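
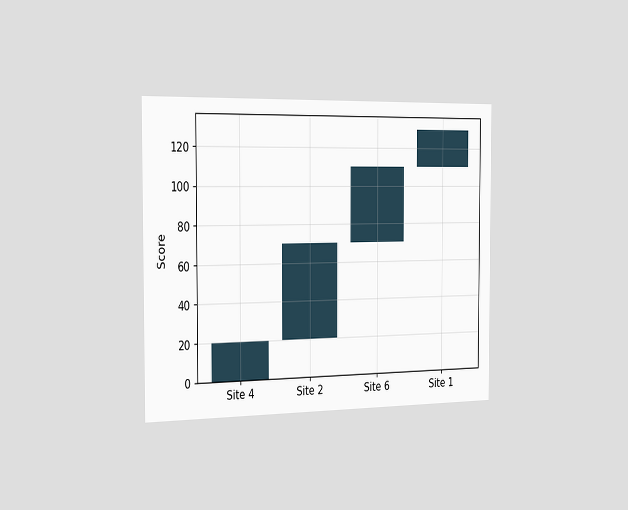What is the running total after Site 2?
The chart is viewed slightly from the left. After Site 2 the running total reaches 70.

70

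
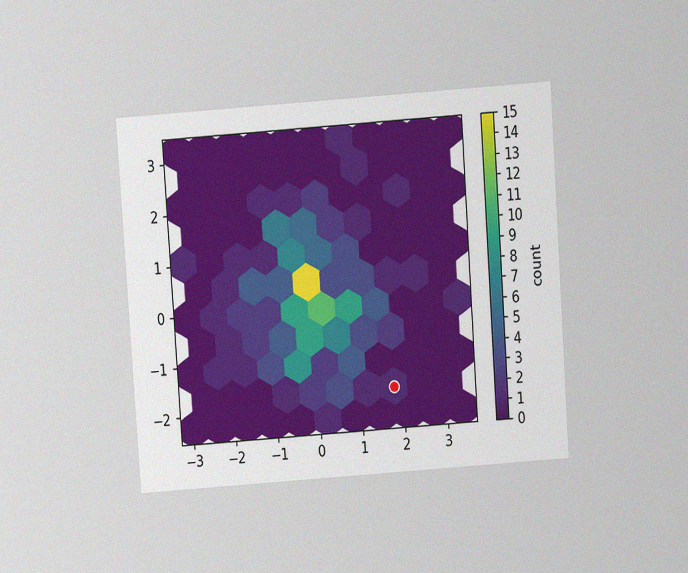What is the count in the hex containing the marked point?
1

The chart is tilted about 4° counter-clockwise and viewed at a slight angle, with some photo noise. The marked hex reads 1 on the colorbar.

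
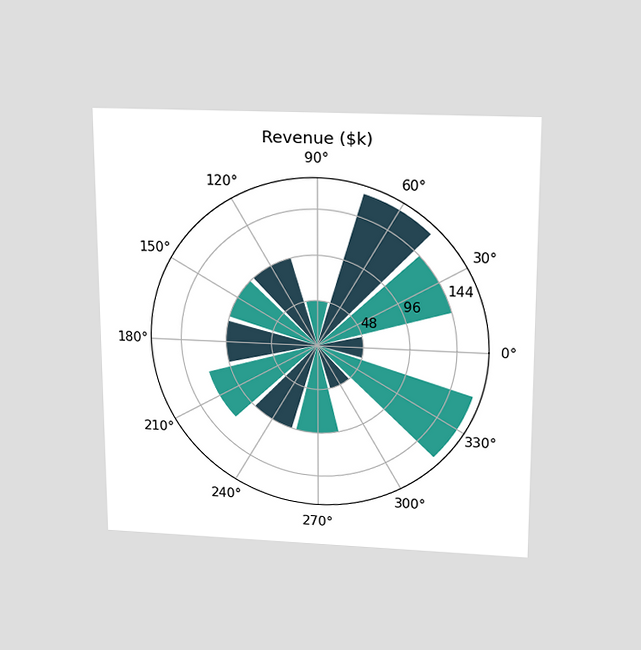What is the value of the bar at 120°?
$96k

The chart is viewed slightly from above. The bar at 120° reaches $96k on the radial axis.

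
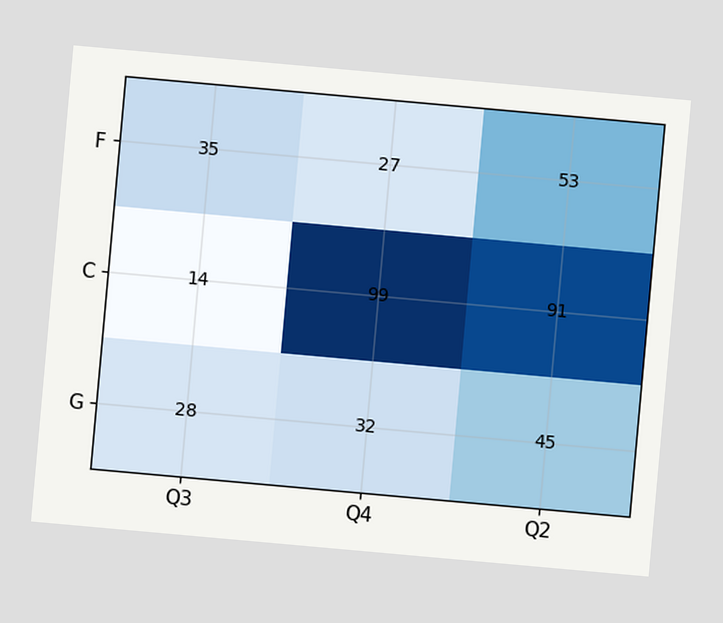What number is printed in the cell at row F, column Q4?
The chart is tilted about 5° clockwise. The (F, Q4) cell reads 27.

27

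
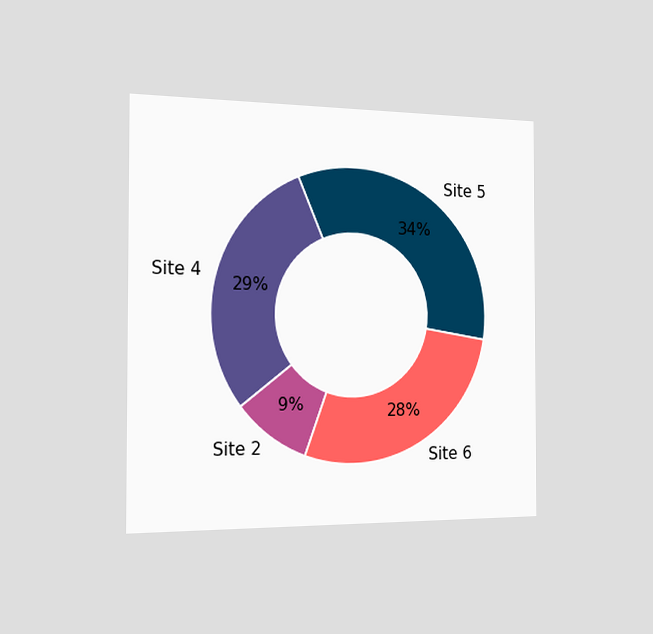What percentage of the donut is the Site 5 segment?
34%

The chart is viewed slightly from the left. The Site 5 segment takes up 34% of the ring.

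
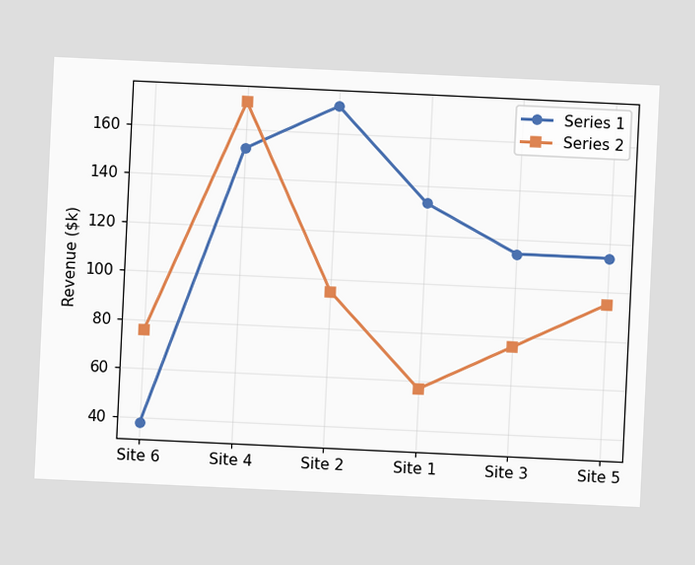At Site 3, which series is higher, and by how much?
The chart is tilted about 3° clockwise. At Site 3, Series 1 sits above the other line by $38k.

Series 1, by $38k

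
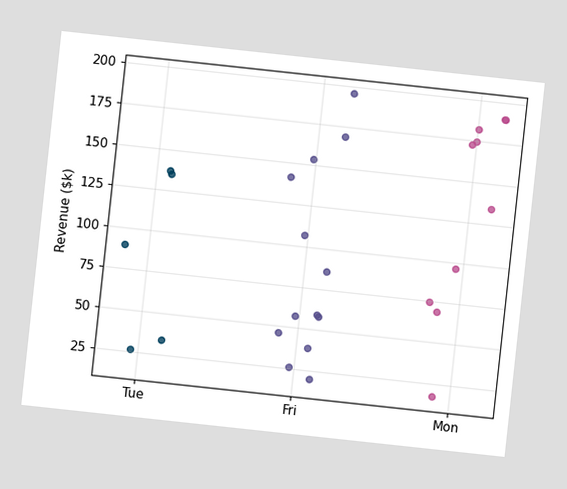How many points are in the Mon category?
10

The chart is tilted about 6° clockwise. Counting the markers in the Mon column gives 10.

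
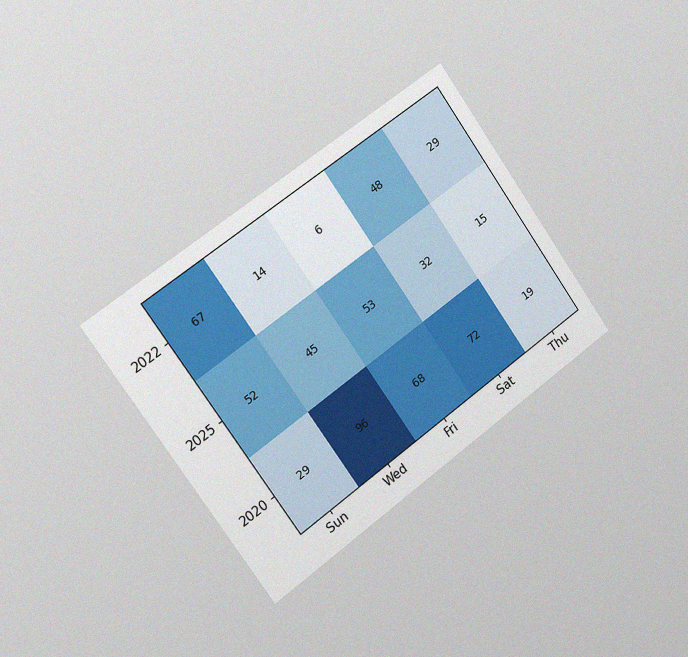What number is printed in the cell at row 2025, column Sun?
52

The chart is tilted about 36° counter-clockwise and viewed slightly from the left, with some photo noise. The (2025, Sun) cell reads 52.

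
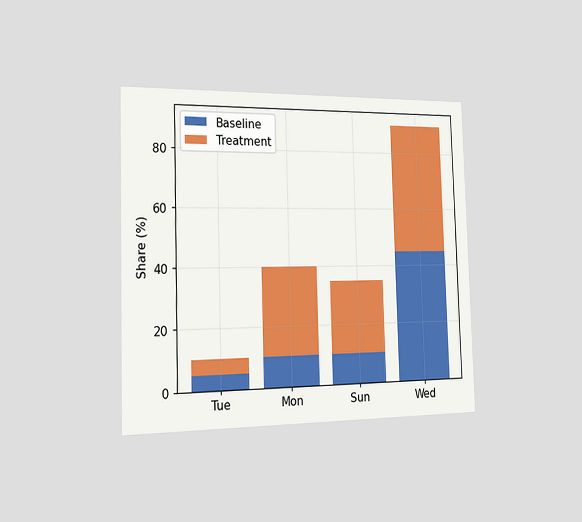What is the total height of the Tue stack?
10%

The chart is viewed slightly from the left. The Tue stack's top reaches 10% on the y-axis.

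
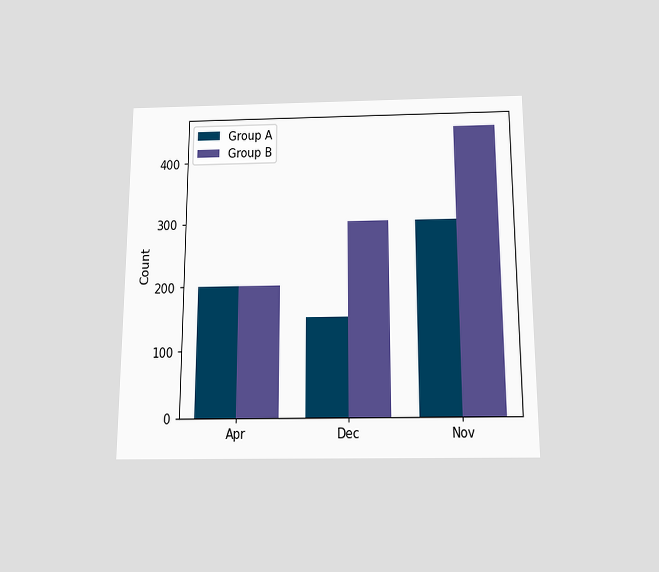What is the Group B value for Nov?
The chart is viewed slightly from below. The Group B bar at Nov reaches 450 on the y-axis.

450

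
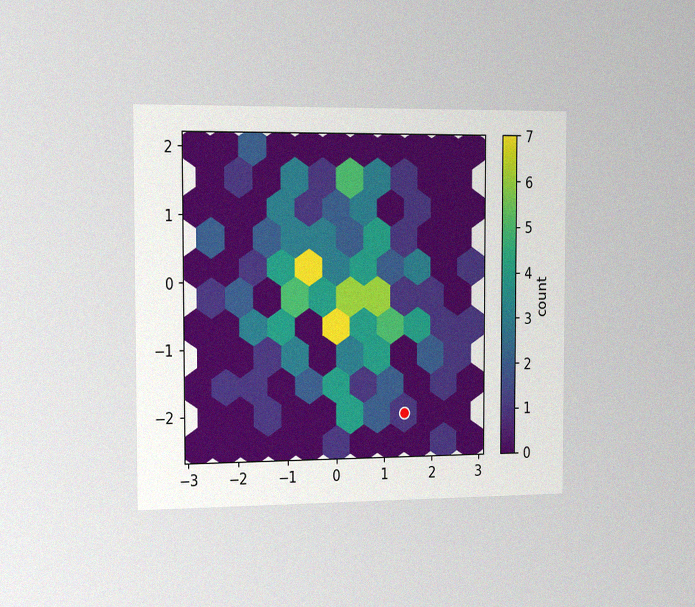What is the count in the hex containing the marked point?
The chart is viewed slightly from the left, with some photo noise. The marked hex reads 1 on the colorbar.

1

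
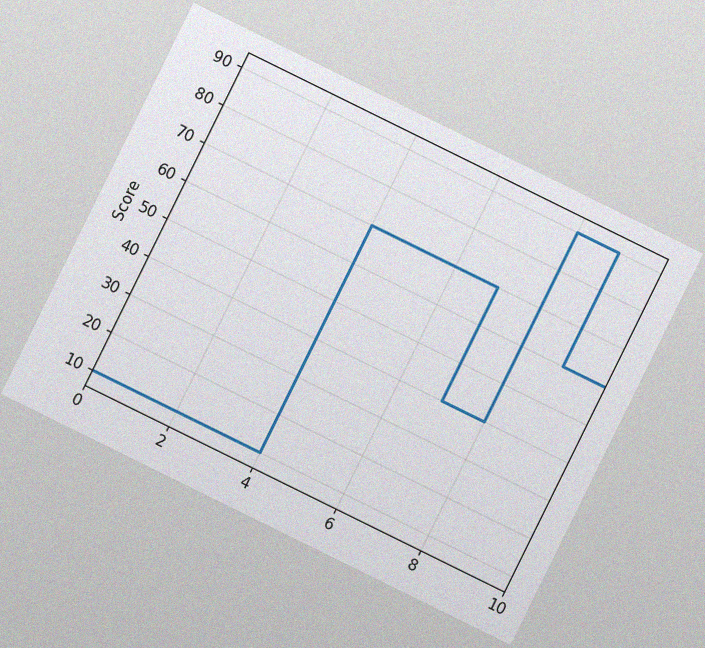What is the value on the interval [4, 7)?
The chart is tilted about 26° clockwise, with some photo noise. On [4, 7) the step sits at 70.

70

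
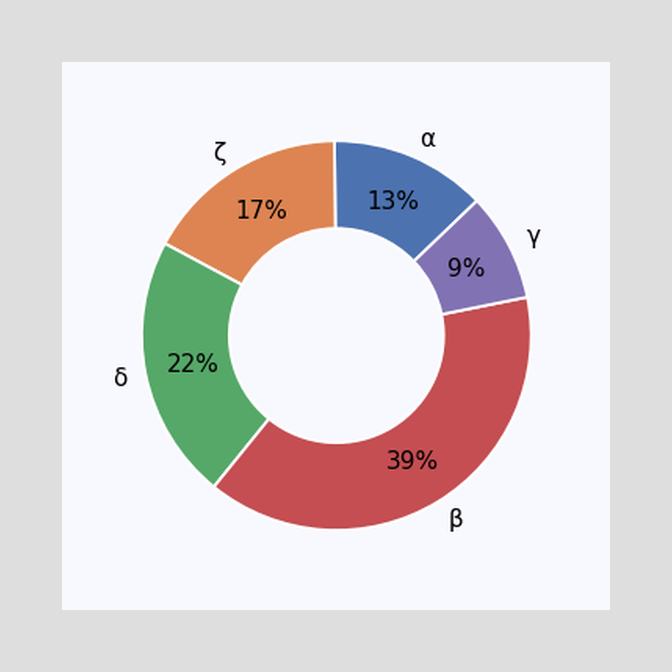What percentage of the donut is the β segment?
The β segment takes up 39% of the ring.

39%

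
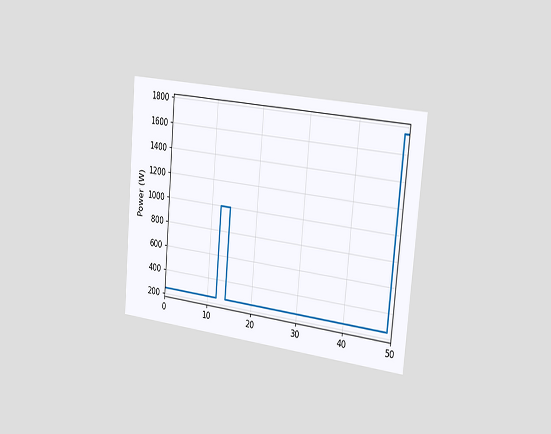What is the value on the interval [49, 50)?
The chart is tilted about 5° clockwise and viewed slightly from the right. On [49, 50) the step sits at 1750W.

1750W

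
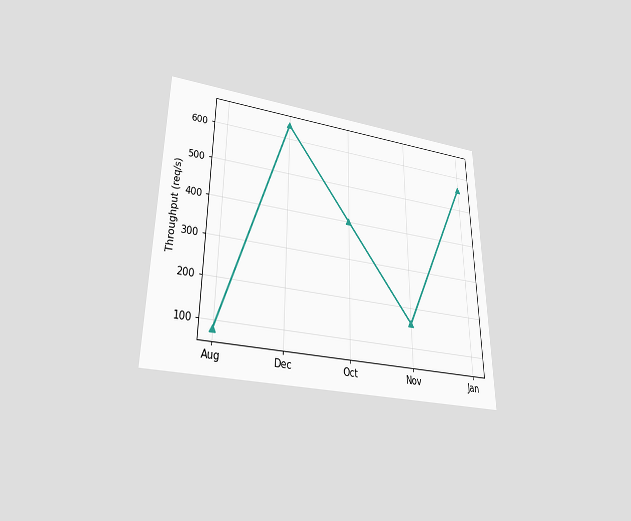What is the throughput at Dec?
The chart is viewed slightly from below. At Dec, the line is at 640req/s.

640req/s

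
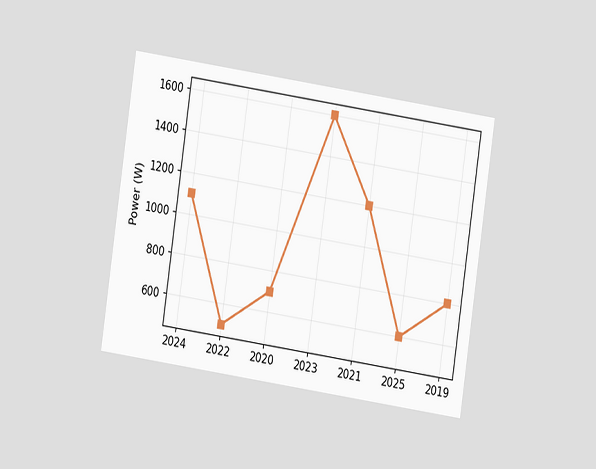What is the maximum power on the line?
The chart is tilted about 8° clockwise and viewed at a slight angle. The highest point is at 2023, and reading across to the y-axis gives 1600W.

1600W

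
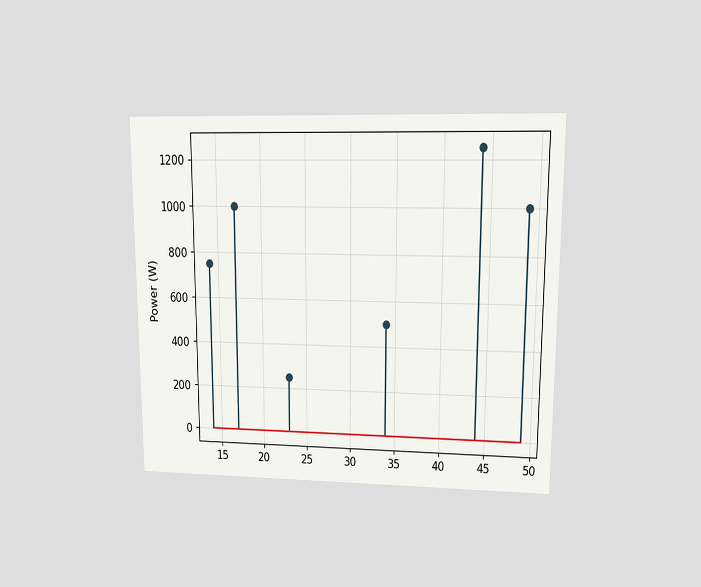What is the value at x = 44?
1250W

The chart is viewed at a slight angle. The stem at x=44 reaches 1250W.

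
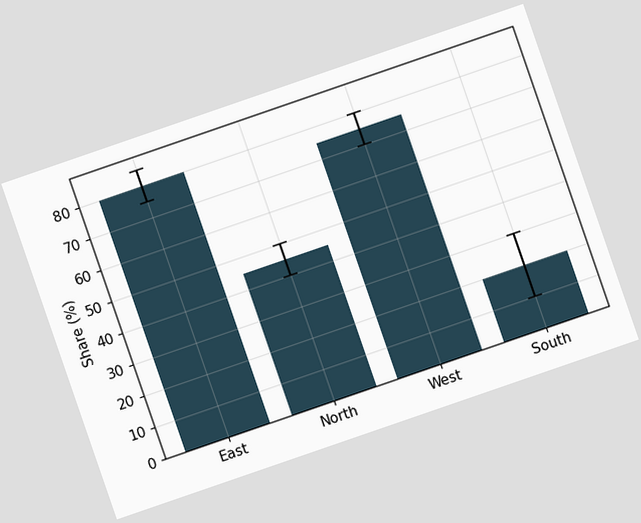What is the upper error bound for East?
85%

The chart is tilted about 19° counter-clockwise. The East bar's upper whisker reaches 85%.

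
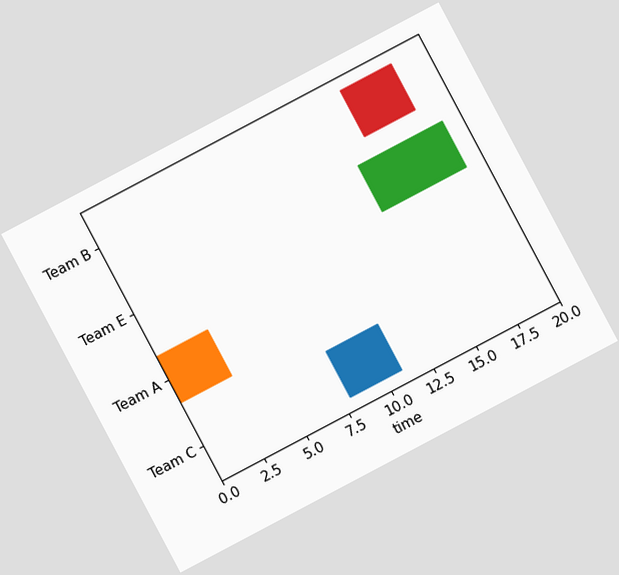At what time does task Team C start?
The chart is tilted about 28° counter-clockwise. The Team C bar begins at t=8.

8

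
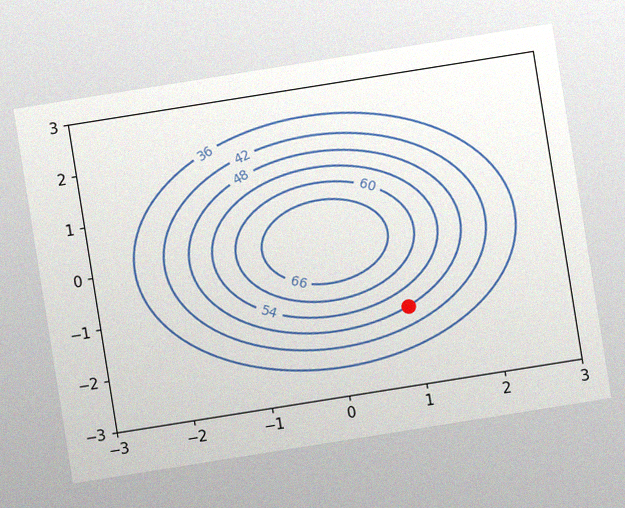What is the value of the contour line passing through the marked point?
The chart is tilted about 9° counter-clockwise, with some photo noise. The marked point sits on the contour labelled 48.

48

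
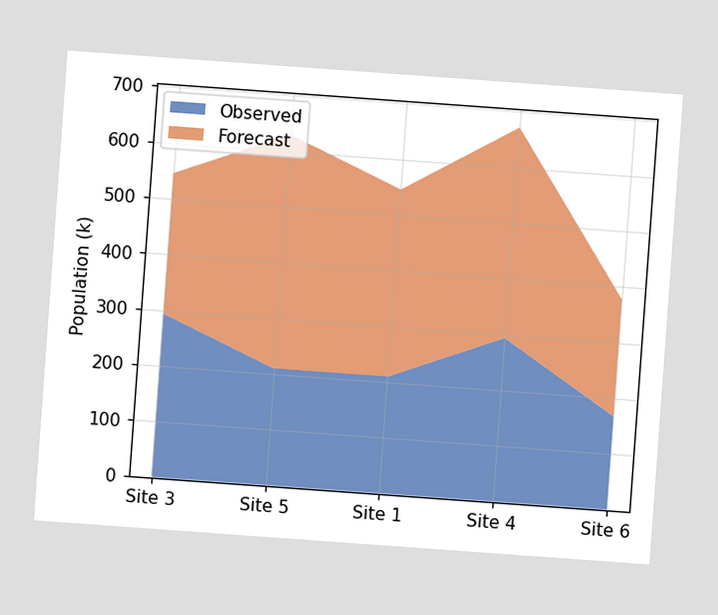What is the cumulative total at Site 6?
378k

The chart is tilted about 4° clockwise. The stacked total at Site 6 reaches 378k.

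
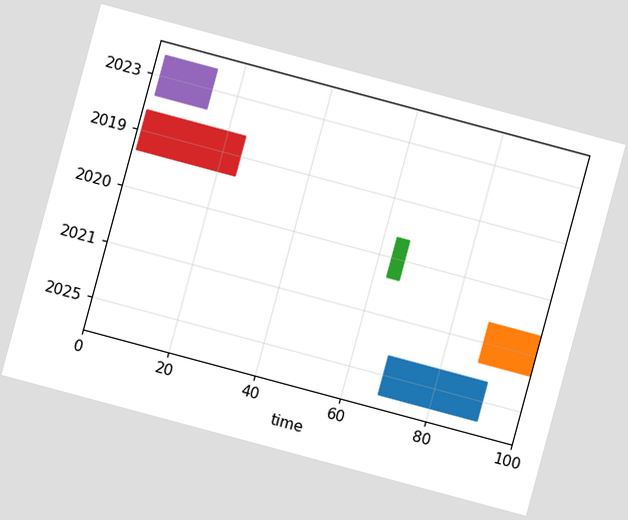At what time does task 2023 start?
The chart is tilted about 15° clockwise. The 2023 bar begins at t=2.

2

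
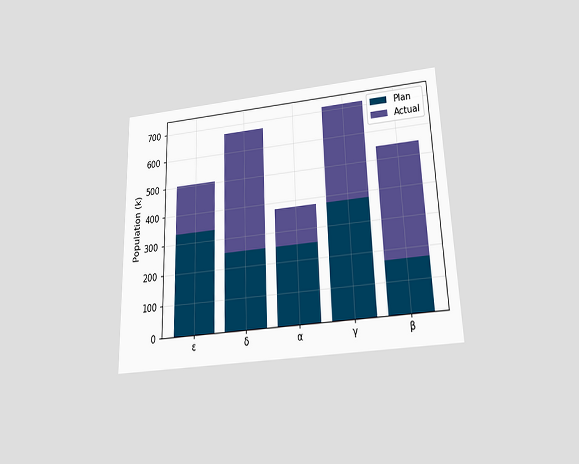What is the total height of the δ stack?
The chart is viewed slightly from below. The δ stack's top reaches 672k on the y-axis.

672k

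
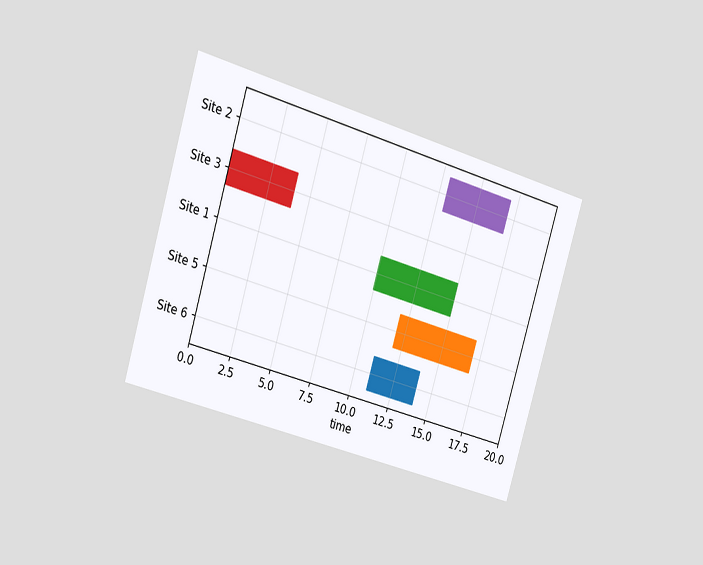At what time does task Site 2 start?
13

The chart is tilted about 17° clockwise and viewed slightly from the left. The Site 2 bar begins at t=13.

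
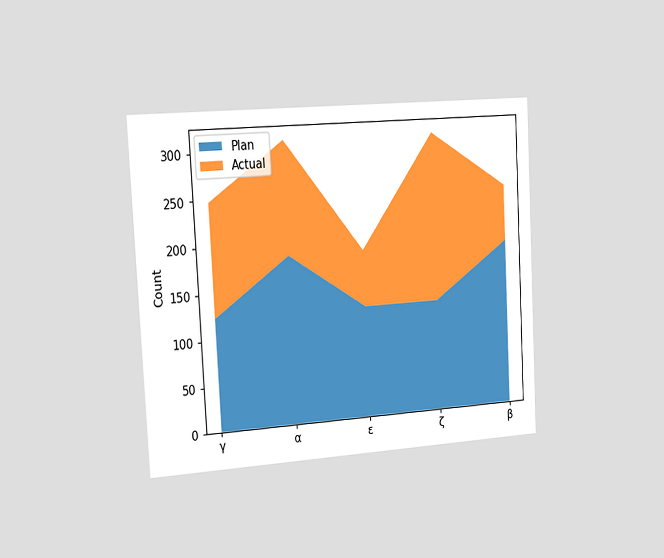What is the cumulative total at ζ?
310

The chart is tilted about 3° counter-clockwise and viewed slightly from the left. The stacked total at ζ reaches 310.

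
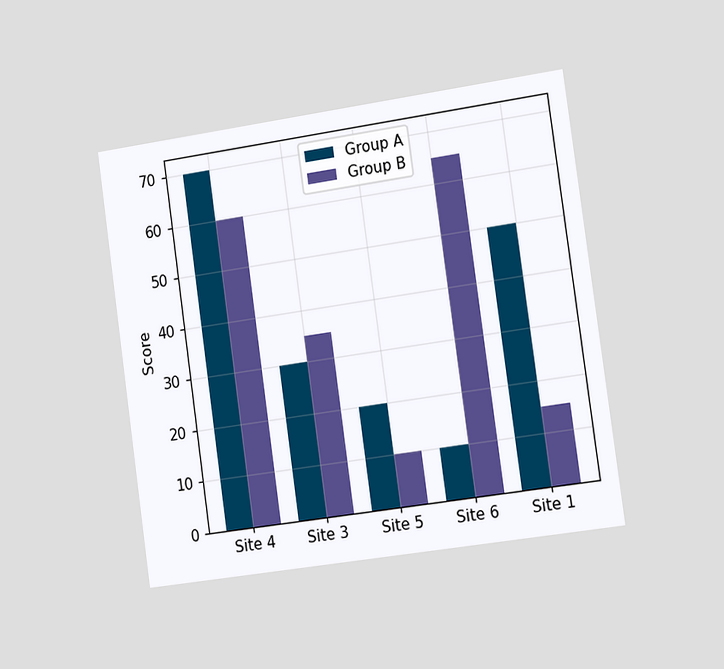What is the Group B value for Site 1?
15

The chart is tilted about 8° counter-clockwise and viewed slightly from the right. The Group B bar at Site 1 reaches 15 on the y-axis.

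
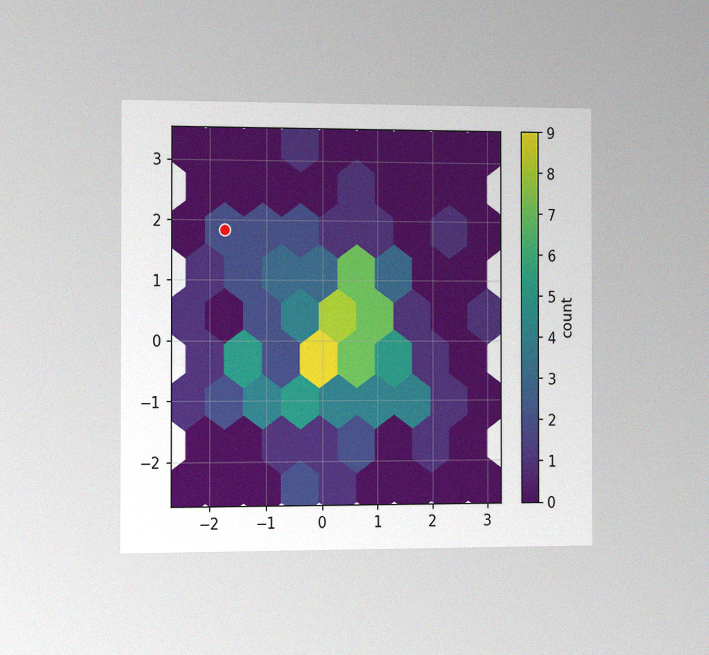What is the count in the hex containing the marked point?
2

The chart is viewed slightly from the left, with some photo noise. The marked hex reads 2 on the colorbar.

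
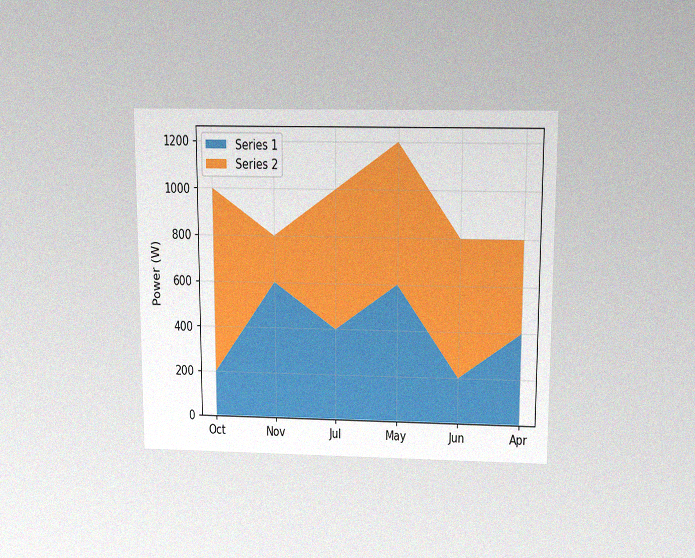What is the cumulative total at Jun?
The chart is viewed slightly from above, with some photo noise. The stacked total at Jun reaches 800W.

800W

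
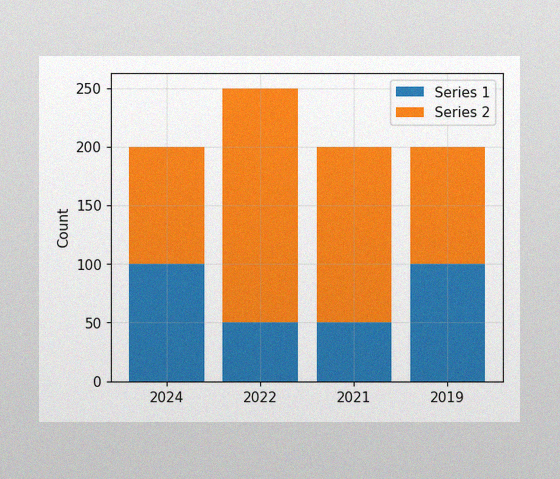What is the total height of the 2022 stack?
The image has some photo noise and uneven lighting. The 2022 stack's top reaches 250 on the y-axis.

250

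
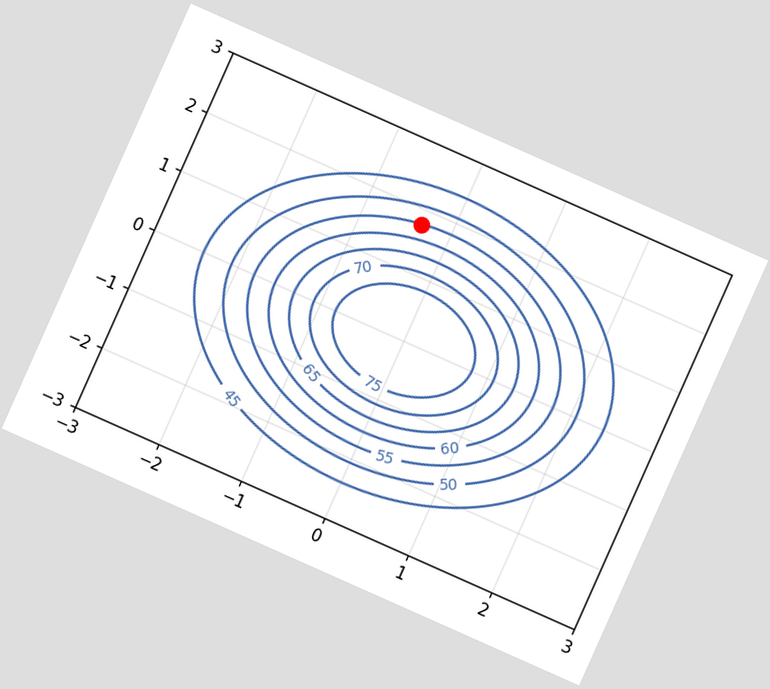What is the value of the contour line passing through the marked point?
55

The chart is tilted about 24° clockwise. The marked point sits on the contour labelled 55.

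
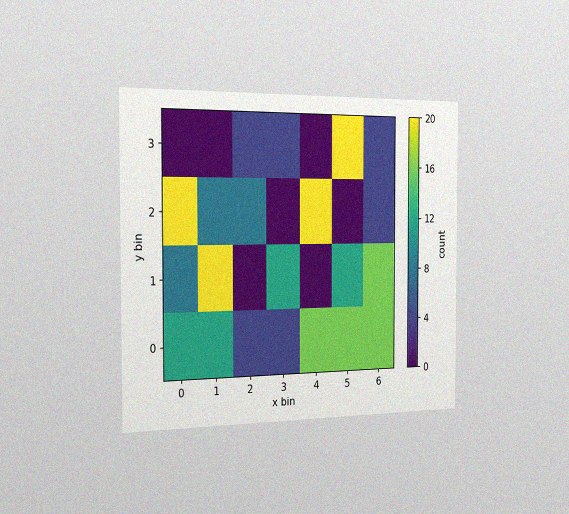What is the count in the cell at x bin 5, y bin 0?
16

The chart is viewed slightly from the left, with some photo noise. Matching the cell (5, 0) against the colorbar gives 16.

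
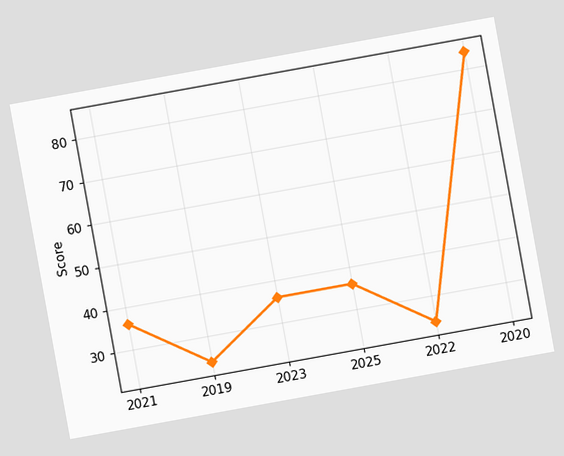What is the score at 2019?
24

The chart is tilted about 10° counter-clockwise. At 2019, the line is at 24.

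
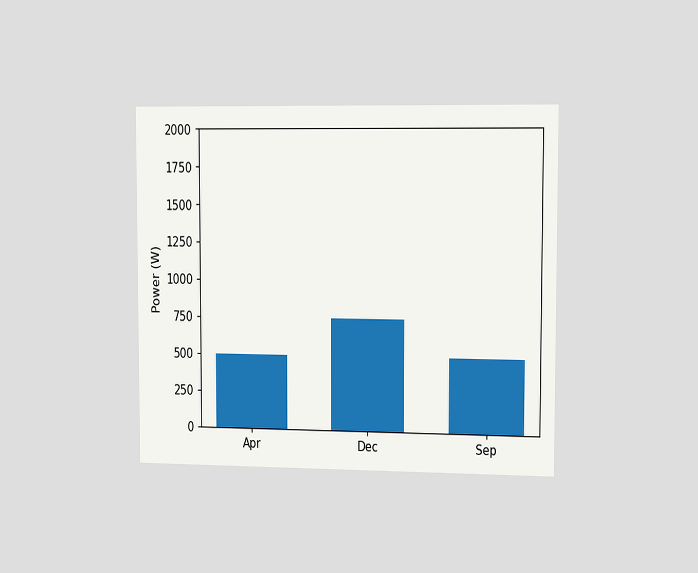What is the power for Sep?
500W

The chart is viewed slightly from the right. Reading along the chart's y-axis, the Sep bar reaches 500W.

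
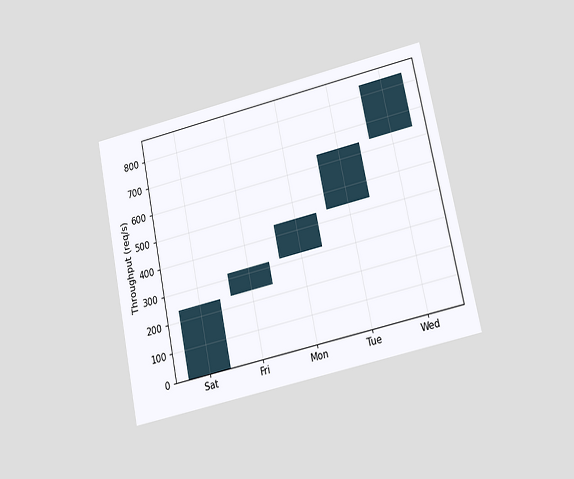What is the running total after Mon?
The chart is tilted about 12° counter-clockwise and viewed at a slight angle. After Mon the running total reaches 440req/s.

440req/s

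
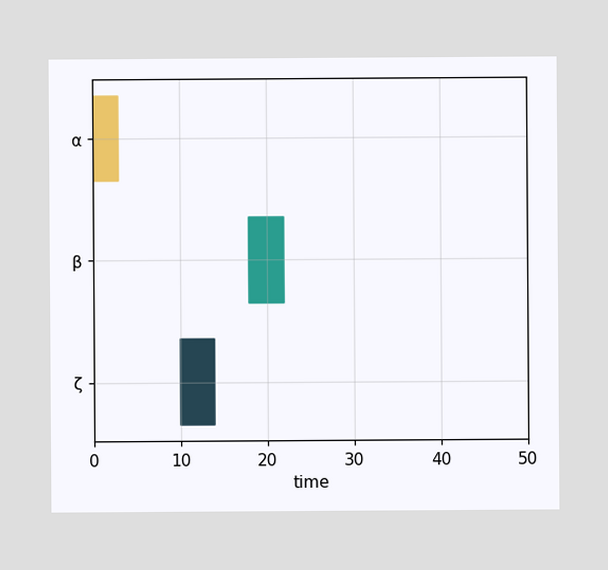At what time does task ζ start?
The ζ bar begins at t=10.

10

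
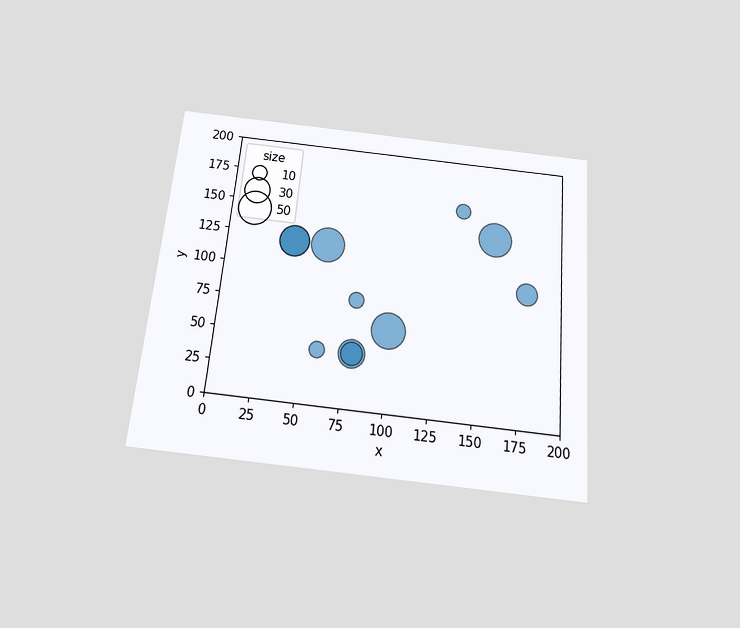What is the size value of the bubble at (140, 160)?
10

The chart is tilted about 5° clockwise and viewed slightly from below. Matching the bubble at (140, 160) against the size legend gives 10.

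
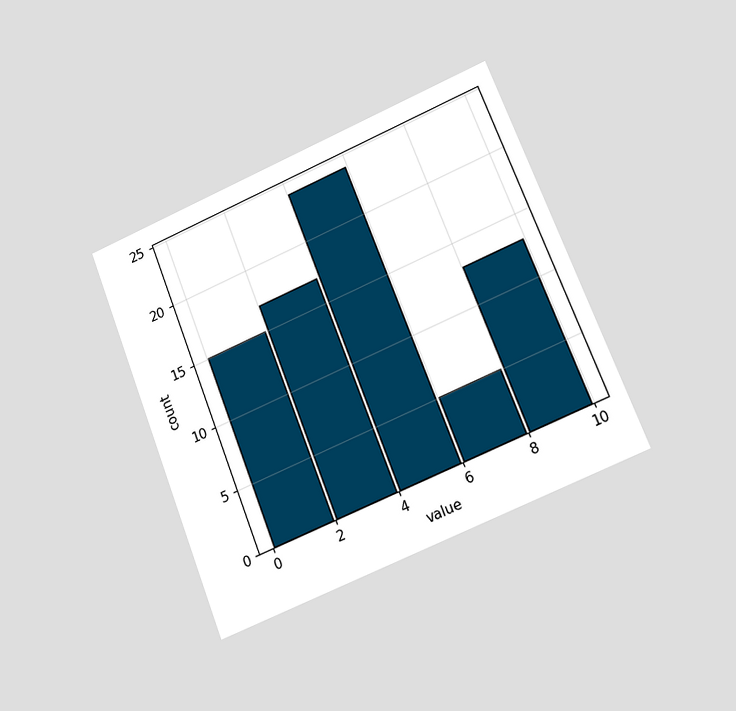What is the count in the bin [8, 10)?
The chart is tilted about 21° counter-clockwise and viewed at a slight angle. The [8, 10) bin has height 13.

13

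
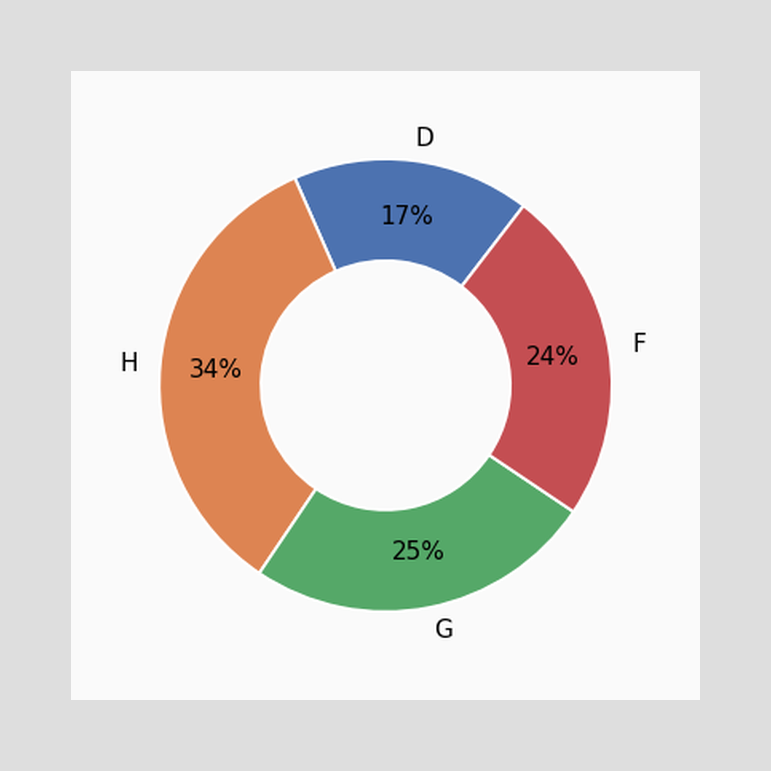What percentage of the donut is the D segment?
The D segment takes up 17% of the ring.

17%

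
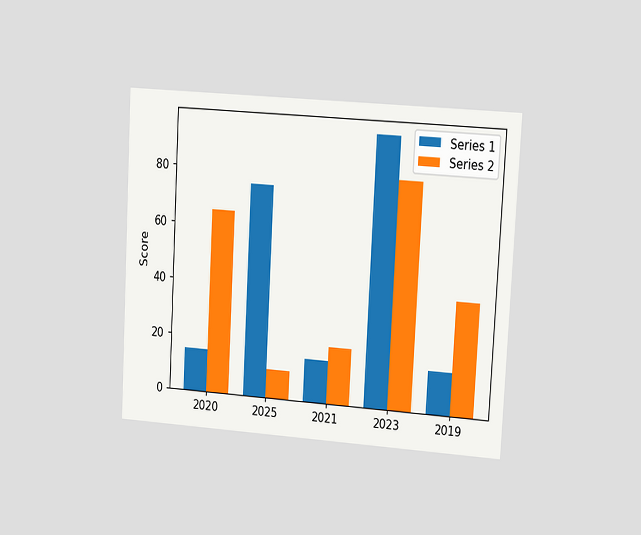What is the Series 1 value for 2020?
15

The chart is tilted about 3° clockwise and viewed slightly from the right. The Series 1 bar at 2020 reaches 15 on the y-axis.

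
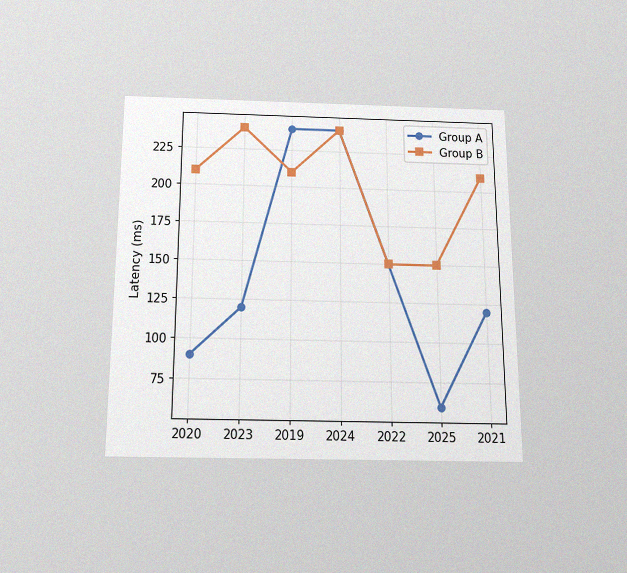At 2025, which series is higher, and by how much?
Group B, by 90ms

The chart is viewed slightly from below, with some photo noise. At 2025, Group B sits above the other line by 90ms.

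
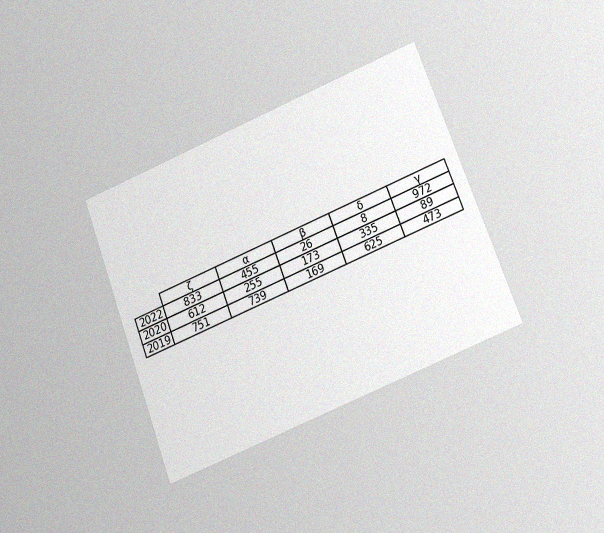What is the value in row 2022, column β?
The chart is tilted about 21° counter-clockwise and viewed at a slight angle, with some photo noise. The (2022, β) cell reads 26.

26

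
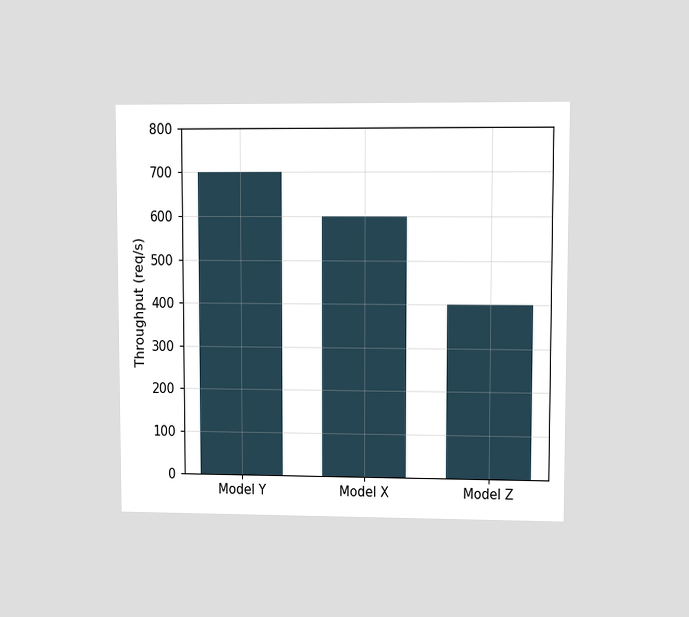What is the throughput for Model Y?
The chart is viewed at a slight angle. Reading along the chart's y-axis, the Model Y bar reaches 700req/s.

700req/s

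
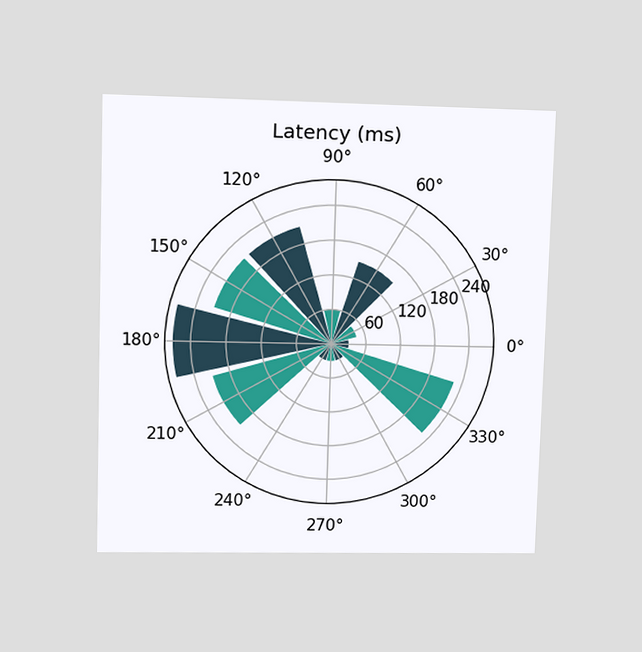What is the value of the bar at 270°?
The chart is viewed at a slight angle. The bar at 270° reaches 30ms on the radial axis.

30ms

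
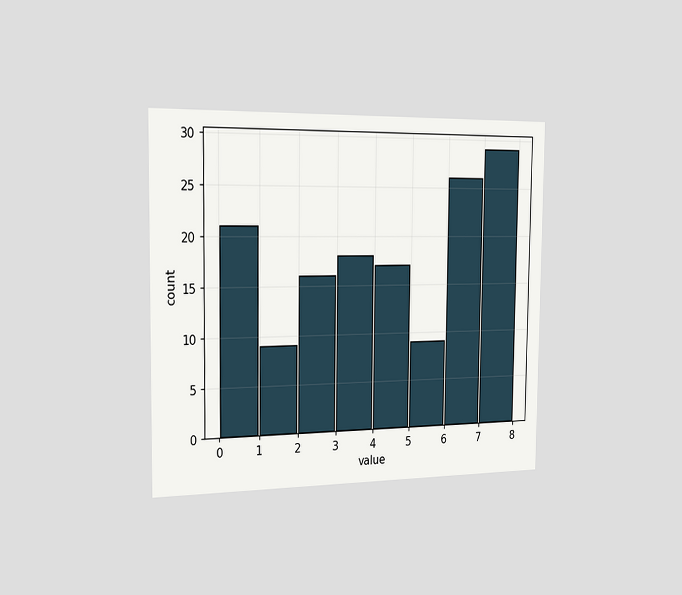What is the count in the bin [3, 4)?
18

The chart is viewed slightly from the left. The [3, 4) bin has height 18.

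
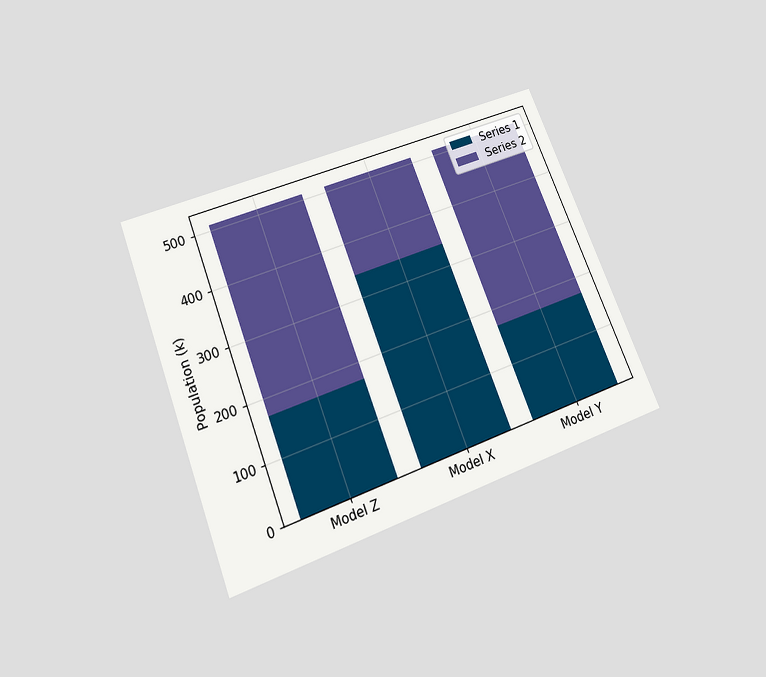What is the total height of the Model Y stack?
The chart is tilted about 21° counter-clockwise and viewed slightly from below. The Model Y stack's top reaches 510k on the y-axis.

510k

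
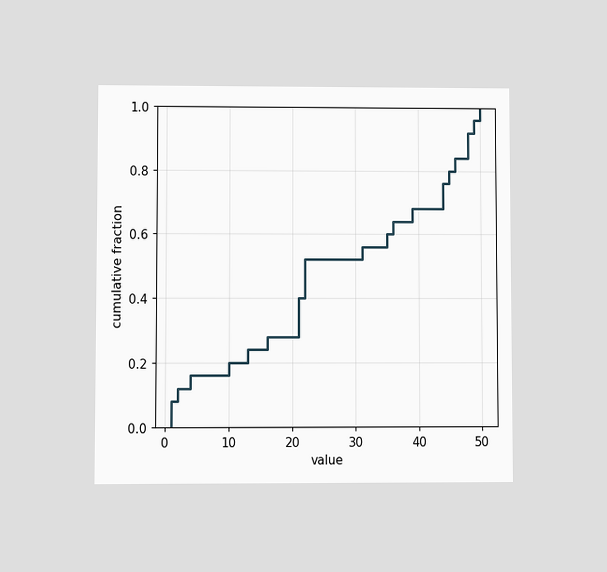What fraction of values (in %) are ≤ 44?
The chart is viewed at a slight angle. At x=44 the ECDF step is at 76%.

76%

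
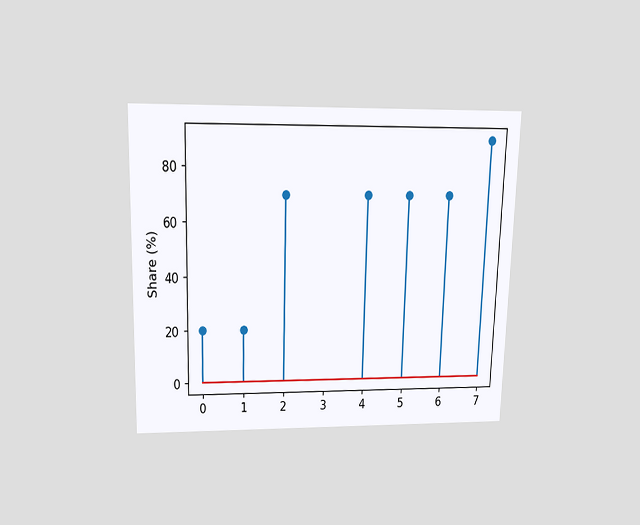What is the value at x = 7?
90%

The chart is viewed slightly from above. The stem at x=7 reaches 90%.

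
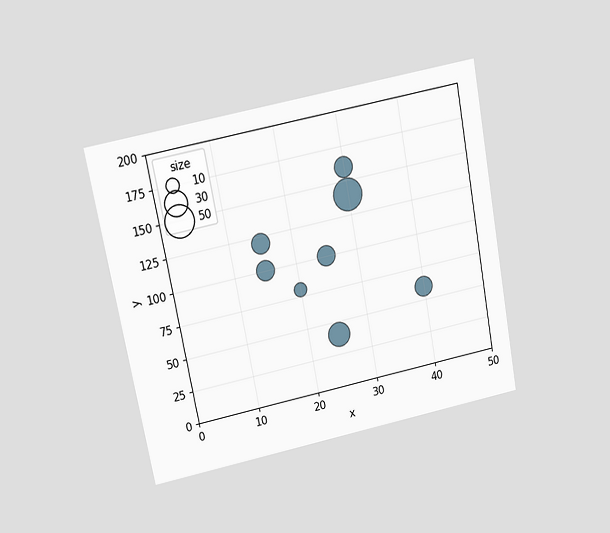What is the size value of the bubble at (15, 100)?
The chart is tilted about 11° counter-clockwise and viewed slightly from above. Matching the bubble at (15, 100) against the size legend gives 20.

20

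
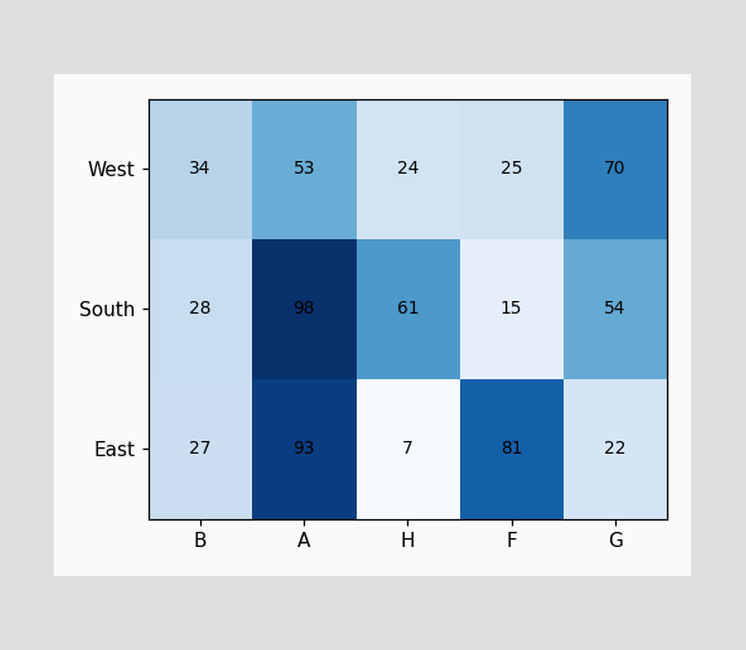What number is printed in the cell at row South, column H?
The (South, H) cell reads 61.

61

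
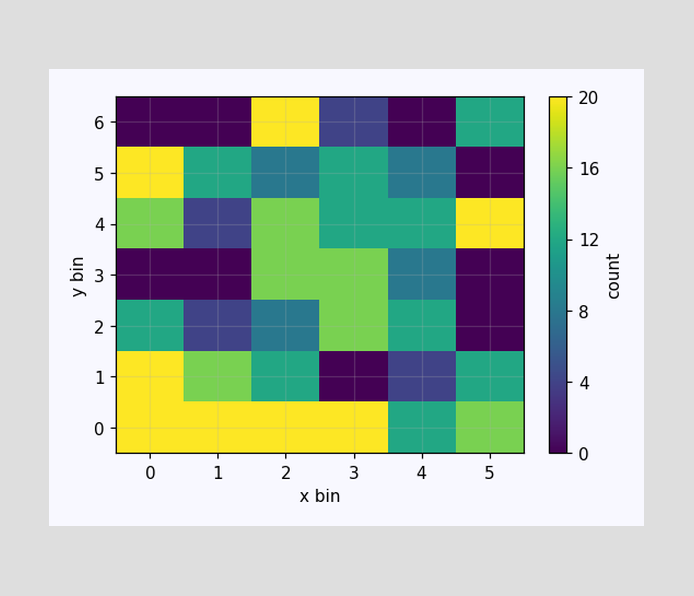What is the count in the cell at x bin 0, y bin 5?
Matching the cell (0, 5) against the colorbar gives 20.

20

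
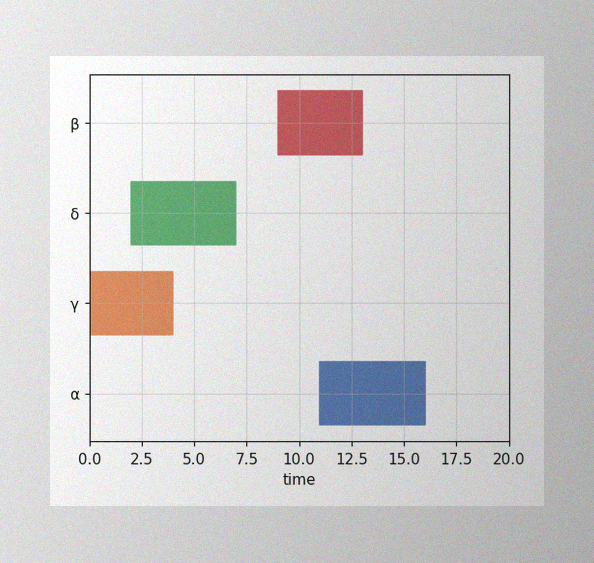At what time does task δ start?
2

The image has some photo noise and uneven lighting. The δ bar begins at t=2.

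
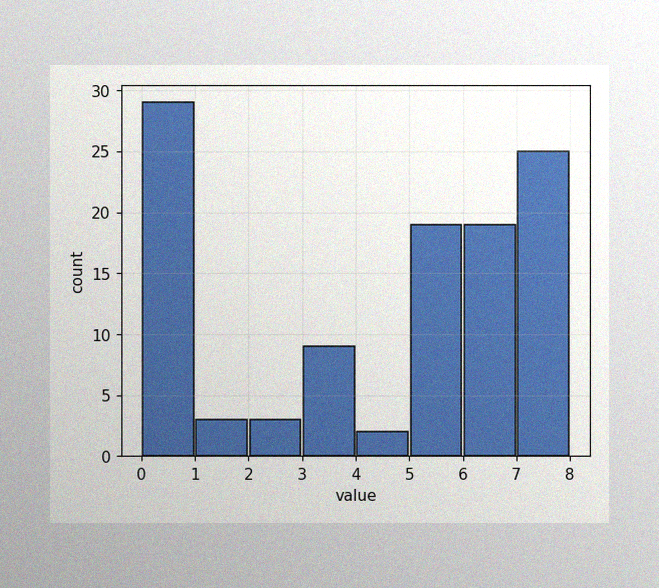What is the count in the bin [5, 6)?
The image has some photo noise and uneven lighting. The [5, 6) bin has height 19.

19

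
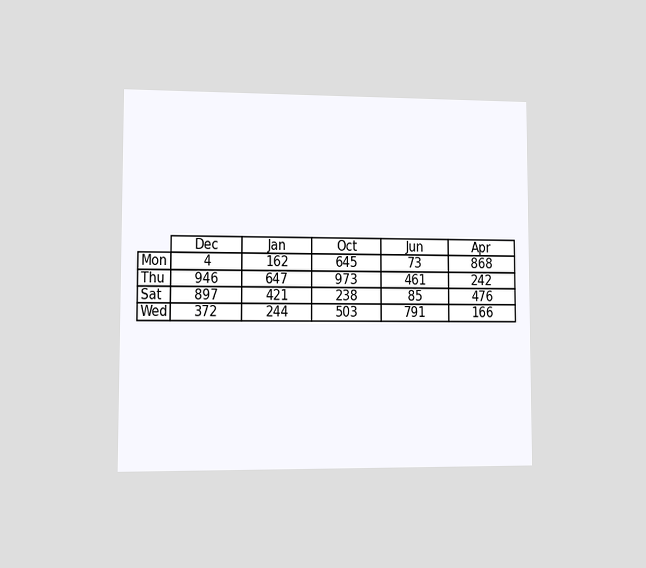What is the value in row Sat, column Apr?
476

The chart is viewed at a slight angle. The (Sat, Apr) cell reads 476.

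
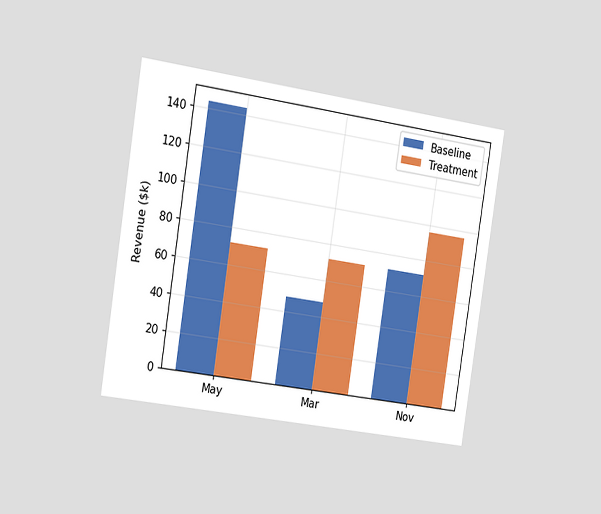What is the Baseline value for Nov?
$72k

The chart is tilted about 9° clockwise and viewed slightly from the left. The Baseline bar at Nov reaches $72k on the y-axis.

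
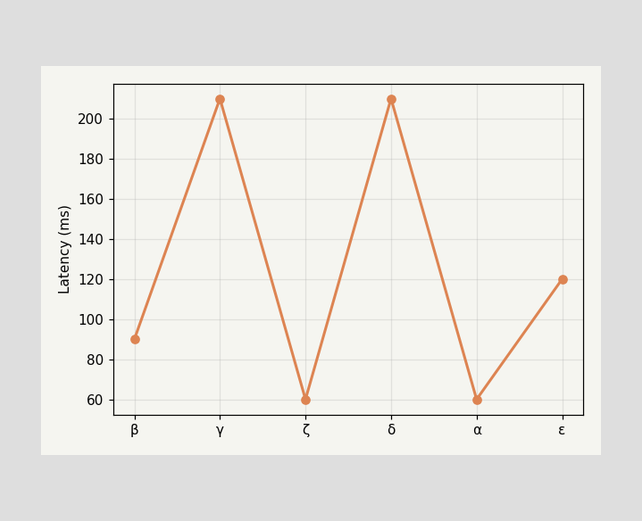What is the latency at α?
60ms

At α, the line is at 60ms.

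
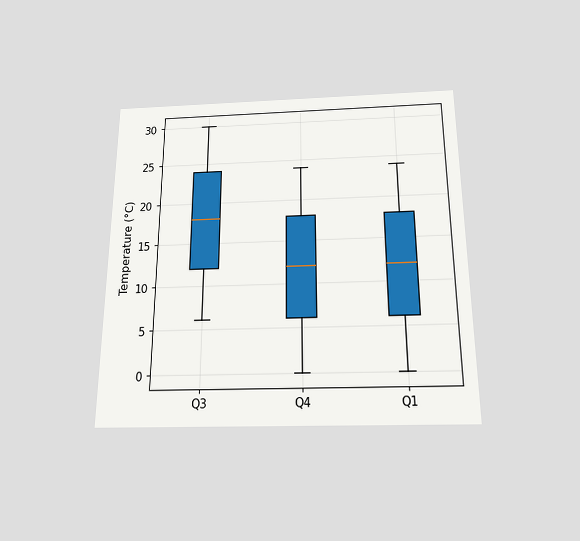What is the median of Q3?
18°C

The chart is viewed slightly from below. The median line in the Q3 box sits at 18°C.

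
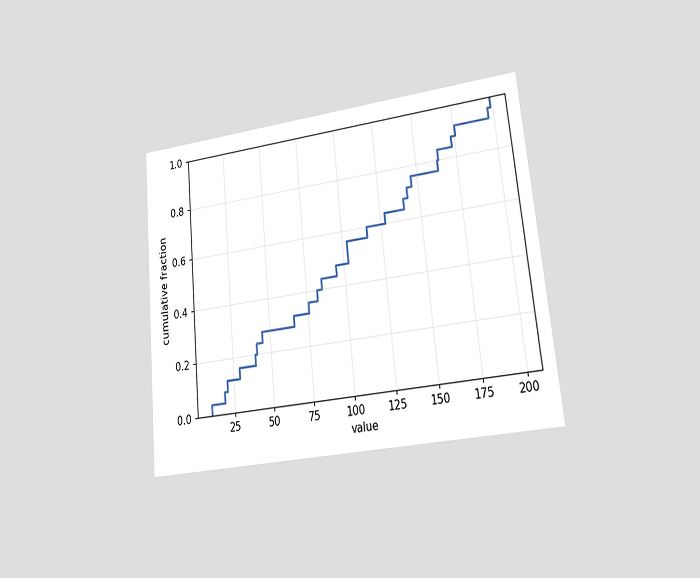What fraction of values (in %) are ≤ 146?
The chart is tilted about 6° counter-clockwise and viewed at a slight angle. At x=146 the ECDF step is at 76%.

76%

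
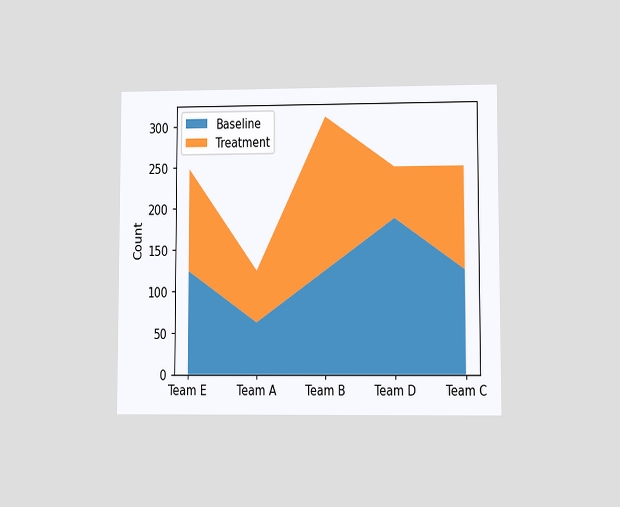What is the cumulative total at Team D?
248

The chart is viewed at a slight angle. The stacked total at Team D reaches 248.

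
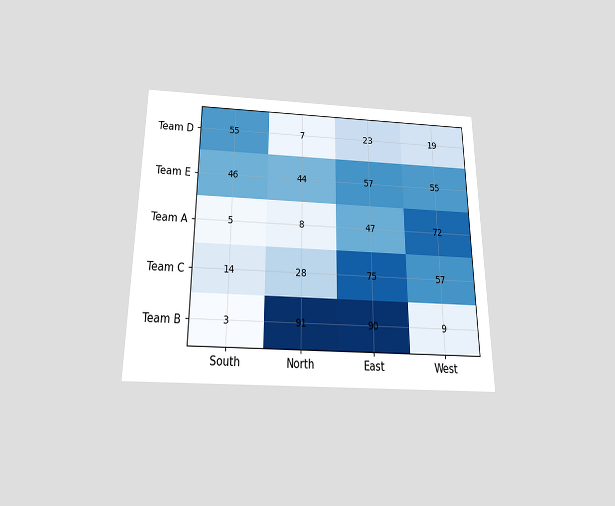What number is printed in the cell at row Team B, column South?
3

The chart is viewed slightly from below. The (Team B, South) cell reads 3.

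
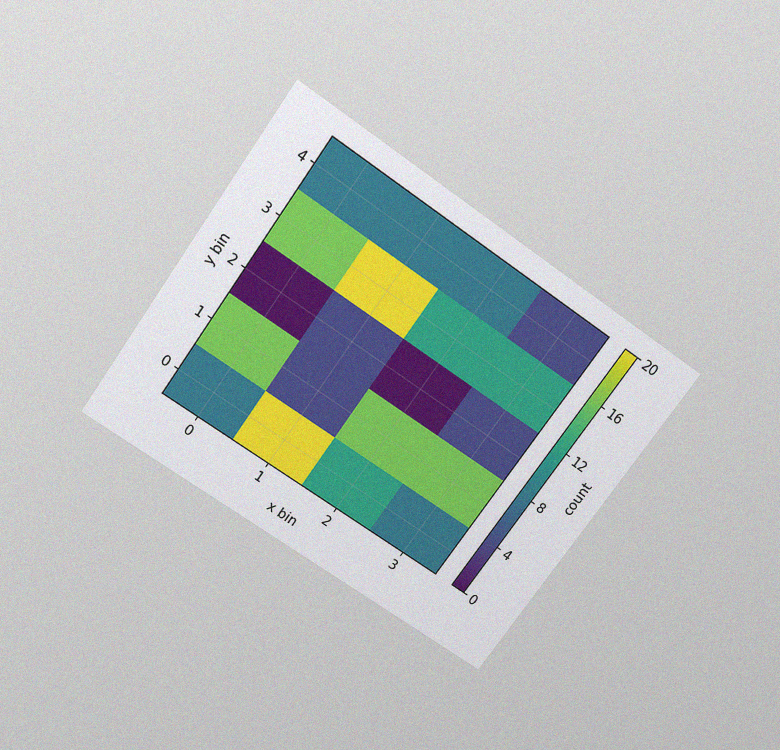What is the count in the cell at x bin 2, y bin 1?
16

The chart is tilted about 35° clockwise and viewed slightly from above, with some photo noise. Matching the cell (2, 1) against the colorbar gives 16.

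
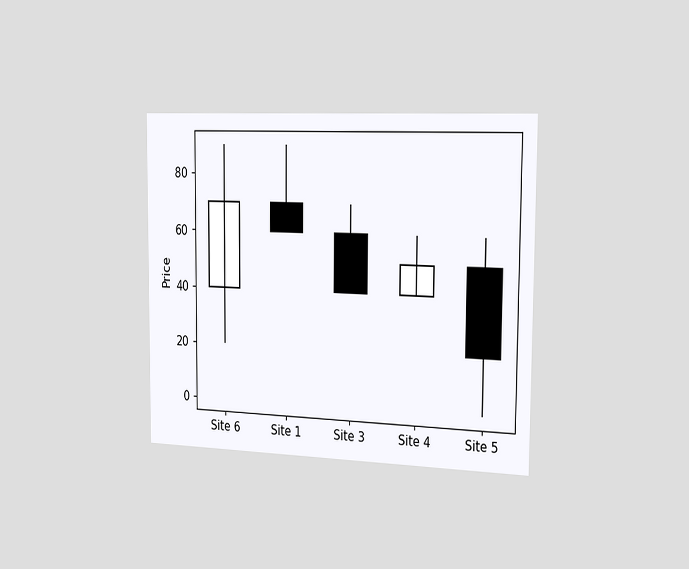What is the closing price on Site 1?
60

The chart is viewed slightly from the right. The Site 1 candle closes at 60.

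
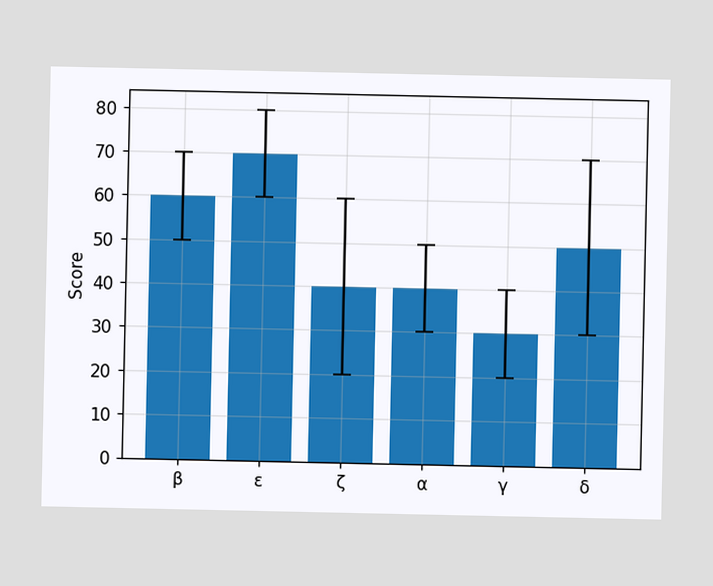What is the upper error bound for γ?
The γ bar's upper whisker reaches 40.

40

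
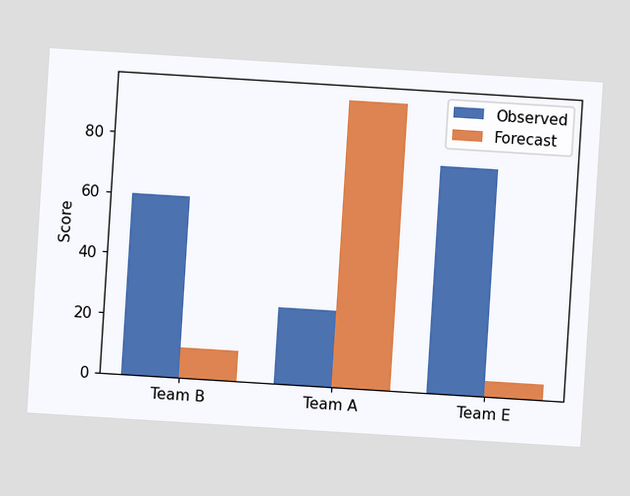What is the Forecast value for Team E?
5

The chart is tilted about 4° clockwise. The Forecast bar at Team E reaches 5 on the y-axis.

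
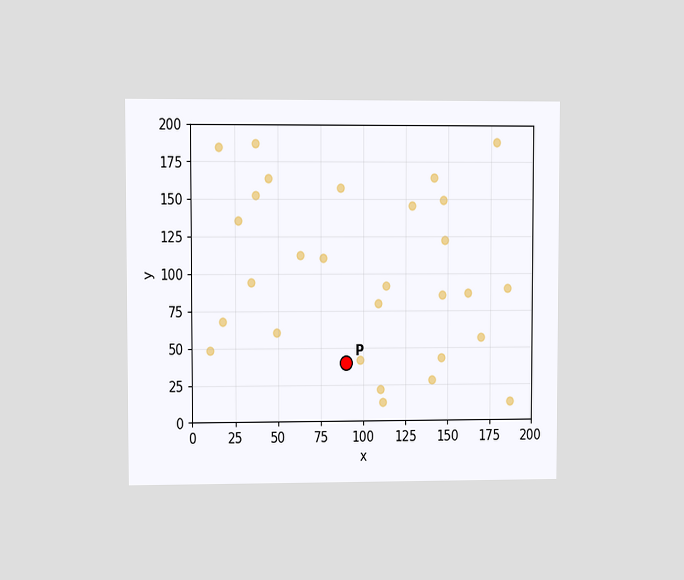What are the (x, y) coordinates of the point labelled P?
The chart is viewed at a slight angle. Following the gridlines from P to each axis, P sits at (90, 40).

(90, 40)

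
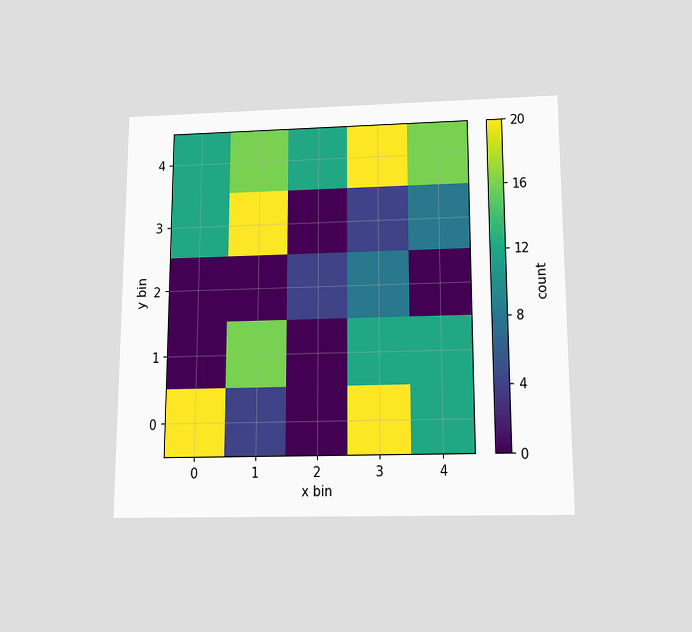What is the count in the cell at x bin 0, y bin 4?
The chart is viewed slightly from below. Matching the cell (0, 4) against the colorbar gives 12.

12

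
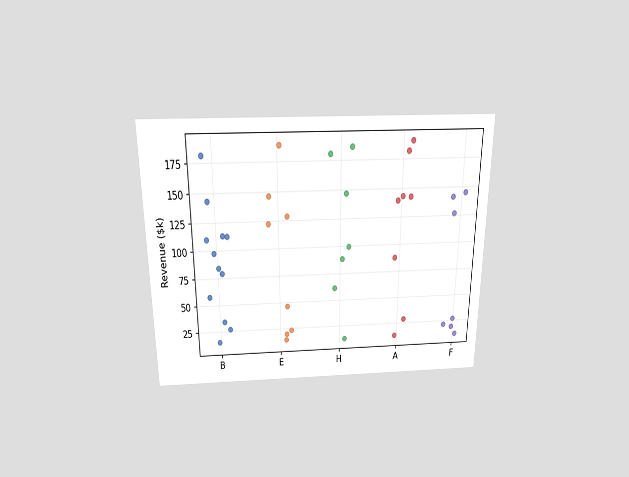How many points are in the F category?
7

The chart is viewed slightly from above. Counting the markers in the F column gives 7.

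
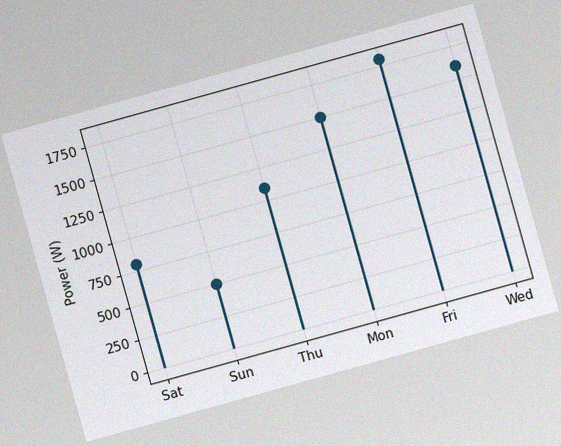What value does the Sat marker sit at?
800W

The chart is tilted about 16° counter-clockwise, with some photo noise. The Sat marker sits at 800W.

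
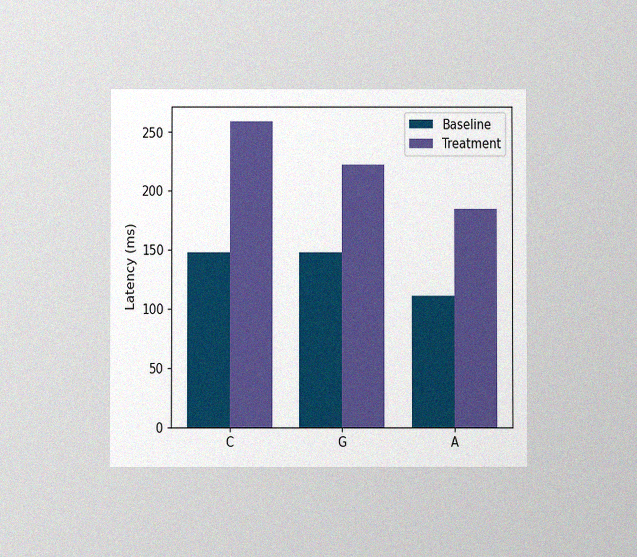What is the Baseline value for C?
148ms

The chart is viewed at a slight angle, with some photo noise. The Baseline bar at C reaches 148ms on the y-axis.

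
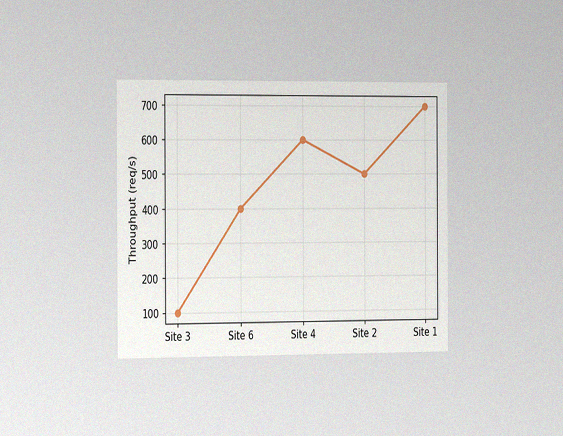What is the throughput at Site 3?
The chart is viewed slightly from the left, with some photo noise. At Site 3, the line is at 100req/s.

100req/s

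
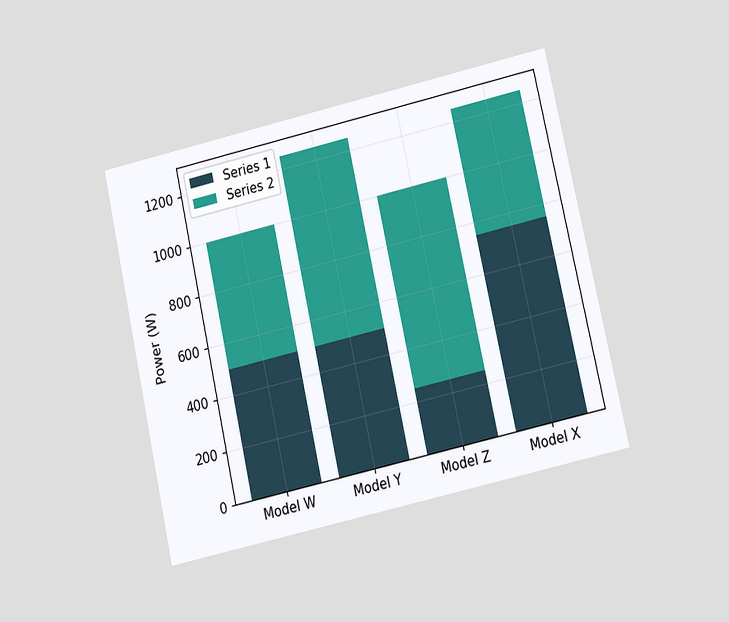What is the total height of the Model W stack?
1000W

The chart is tilted about 13° counter-clockwise and viewed at a slight angle. The Model W stack's top reaches 1000W on the y-axis.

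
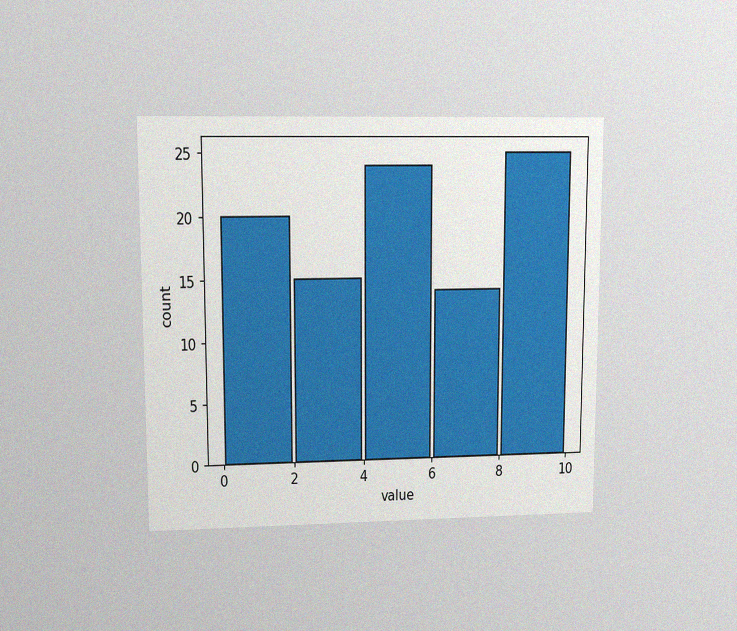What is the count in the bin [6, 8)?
The chart is viewed at a slight angle, with some photo noise. The [6, 8) bin has height 14.

14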